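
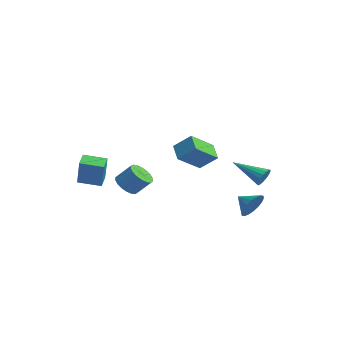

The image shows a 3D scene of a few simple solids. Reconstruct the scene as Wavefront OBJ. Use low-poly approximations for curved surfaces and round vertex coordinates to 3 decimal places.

v -3.279 -1.825 -2.804
v -2.507 -2.189 -2.972
v -1.948 -1.458 -1.984
v -2.721 -1.095 -1.816
v -2.507 -1.878 -3.202
v -1.949 -1.147 -2.214
v -2.661 -1.556 -3.353
v -2.102 -0.825 -2.365
v -2.937 -1.288 -3.396
v -2.378 -0.557 -2.408
v -3.28 -1.126 -3.321
v -2.722 -0.395 -2.333
v -3.624 -1.103 -3.144
v -3.065 -0.372 -2.156
v -3.899 -1.222 -2.9
v -3.34 -0.492 -1.912
v -4.052 -1.462 -2.636
v -3.493 -0.731 -1.648
v -4.051 -1.773 -2.406
v -3.493 -1.042 -1.418
v -3.898 -2.095 -2.255
v -3.339 -1.364 -1.267
v -3.622 -2.363 -2.212
v -3.063 -1.632 -1.224
v -3.278 -2.525 -2.287
v -2.72 -1.794 -1.299
v -2.935 -2.548 -2.464
v -2.376 -1.817 -1.476
v -2.66 -2.428 -2.708
v -2.101 -1.698 -1.72
v 1.938 0.019 1.031
v 2.254 -1.497 2.079
v 2.637 0.77 1.908
v 2.953 -0.746 2.956
v 2.927 -0.194 0.424
v 3.243 -1.71 1.472
v 3.626 0.557 1.301
v 3.942 -0.959 2.349
v 2.275 3.493 -3.38
v 2.82 3.148 -2.682
v 1.365 3.027 -2.9
v 2.704 3.527 -2.533
v 2.504 3.898 -2.552
v 2.258 4.19 -2.734
v 2.016 4.344 -3.045
v 1.825 4.329 -3.422
v 1.723 4.149 -3.79
v 1.731 3.838 -4.078
v 1.846 3.46 -4.227
v 2.047 3.088 -4.208
v 2.292 2.797 -4.025
v 2.535 2.643 -3.715
v 2.725 2.658 -3.338
v 2.827 2.838 -2.969
v 2.347 4.158 -1.245
v 2.689 4.114 -0.671
v 0.773 2.982 -0.395
v 2.512 4.379 -0.635
v 2.296 4.592 -0.738
v 2.092 4.707 -0.957
v 1.946 4.695 -1.243
v 1.892 4.56 -1.529
v 1.942 4.333 -1.75
v 2.085 4.066 -1.855
v 2.288 3.82 -1.821
v 2.504 3.651 -1.655
v 2.684 3.598 -1.395
v 2.787 3.674 -1.1
v 2.789 3.86 -0.839
v -3.947 -4.632 -2.331
v -3.155 -4.814 -0.515
v -4.632 -4.11 -1.98
v -3.84 -4.292 -0.164
v -3.16 -3.448 -2.556
v -2.368 -3.63 -0.74
v -3.845 -2.926 -2.205
v -3.053 -3.108 -0.389
f 2 1 5
f 2 5 3
f 3 5 6
f 3 6 4
f 5 1 7
f 5 7 6
f 6 7 8
f 6 8 4
f 7 1 9
f 7 9 8
f 8 9 10
f 8 10 4
f 9 1 11
f 9 11 10
f 10 11 12
f 10 12 4
f 11 1 13
f 11 13 12
f 12 13 14
f 12 14 4
f 13 1 15
f 13 15 14
f 14 15 16
f 14 16 4
f 15 1 17
f 15 17 16
f 16 17 18
f 16 18 4
f 17 1 19
f 17 19 18
f 18 19 20
f 18 20 4
f 19 1 21
f 19 21 20
f 20 21 22
f 20 22 4
f 21 1 23
f 21 23 22
f 22 23 24
f 22 24 4
f 23 1 25
f 23 25 24
f 24 25 26
f 24 26 4
f 25 1 27
f 25 27 26
f 26 27 28
f 26 28 4
f 27 1 29
f 27 29 28
f 28 29 30
f 28 30 4
f 29 1 2
f 29 2 30
f 30 2 3
f 30 3 4
f 32 34 31
f 35 32 31
f 31 34 33
f 33 35 31
f 32 38 34
f 36 32 35
f 36 38 32
f 34 38 33
f 37 35 33
f 33 38 37
f 37 36 35
f 38 36 37
f 40 39 42
f 40 42 41
f 42 39 43
f 42 43 41
f 43 39 44
f 43 44 41
f 44 39 45
f 44 45 41
f 45 39 46
f 45 46 41
f 46 39 47
f 46 47 41
f 47 39 48
f 47 48 41
f 48 39 49
f 48 49 41
f 49 39 50
f 49 50 41
f 50 39 51
f 50 51 41
f 51 39 52
f 51 52 41
f 52 39 53
f 52 53 41
f 53 39 54
f 53 54 41
f 54 39 40
f 54 40 41
f 56 55 58
f 56 58 57
f 58 55 59
f 58 59 57
f 59 55 60
f 59 60 57
f 60 55 61
f 60 61 57
f 61 55 62
f 61 62 57
f 62 55 63
f 62 63 57
f 63 55 64
f 63 64 57
f 64 55 65
f 64 65 57
f 65 55 66
f 65 66 57
f 66 55 67
f 66 67 57
f 67 55 68
f 67 68 57
f 68 55 69
f 68 69 57
f 69 55 56
f 69 56 57
f 71 73 70
f 74 71 70
f 70 73 72
f 72 74 70
f 71 77 73
f 75 71 74
f 75 77 71
f 73 77 72
f 76 74 72
f 72 77 76
f 76 75 74
f 77 75 76



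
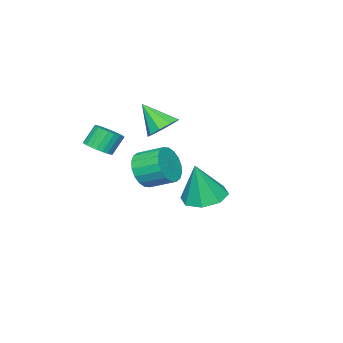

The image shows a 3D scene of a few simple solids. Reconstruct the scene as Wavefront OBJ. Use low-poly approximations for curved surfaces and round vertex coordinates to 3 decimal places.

v 2.69 1.341 -1.694
v 3.595 1.876 -1.894
v 3.21 1.199 0.274
v 2.975 2.373 -1.694
v 2.188 2.265 -1.494
v 1.696 1.616 -1.411
v 1.786 0.806 -1.494
v 2.406 0.31 -1.694
v 3.192 0.418 -1.893
v 3.685 1.067 -1.976
v 3.678 -3.816 0.086
v 4.303 -3.67 0.433
v 3.727 -3.457 1.382
v 3.102 -3.604 1.034
v 4.234 -3.412 0.333
v 3.657 -3.2 1.282
v 4.08 -3.216 0.196
v 3.503 -3.004 1.144
v 3.864 -3.112 0.041
v 3.288 -2.899 0.99
v 3.621 -3.114 -0.106
v 3.044 -2.902 0.842
v 3.386 -3.224 -0.225
v 2.809 -3.011 0.724
v 3.196 -3.423 -0.296
v 2.619 -3.211 0.653
v 3.079 -3.683 -0.309
v 2.502 -3.47 0.64
v 3.053 -3.963 -0.262
v 2.477 -3.75 0.687
v 3.123 -4.22 -0.162
v 2.546 -4.008 0.787
v 3.277 -4.416 -0.024
v 2.7 -4.204 0.924
v 3.492 -4.521 0.13
v 2.916 -4.308 1.079
v 3.736 -4.518 0.278
v 3.159 -4.306 1.226
v 3.971 -4.409 0.396
v 3.394 -4.196 1.345
v 4.161 -4.209 0.467
v 3.584 -3.997 1.416
v 4.278 -3.95 0.48
v 3.701 -3.737 1.429
v -0.475 -3.407 0.074
v 0.098 -3.879 -0.417
v -0.345 -4.573 1.346
v 0.399 -3.474 -0.076
v 0.291 -3.037 0.334
v -0.176 -2.774 0.623
v -0.783 -2.807 0.655
v -1.246 -3.121 0.415
v -1.349 -3.569 0.016
v -1.043 -3.941 -0.357
v -0.471 -4.063 -0.527
v -0.424 -4.561 -2.943
v 0.291 -4.707 -2.175
v -0.081 -3.446 -1.588
v -0.796 -3.299 -2.357
v 0.538 -4.48 -2.506
v 0.166 -3.219 -1.92
v 0.595 -4.269 -2.924
v 0.223 -3.008 -2.338
v 0.45 -4.116 -3.346
v 0.078 -2.854 -2.76
v 0.131 -4.051 -3.688
v -0.241 -2.789 -3.102
v -0.297 -4.086 -3.883
v -0.669 -2.825 -3.296
v -0.751 -4.216 -3.891
v -1.122 -2.955 -3.305
v -1.139 -4.414 -3.712
v -1.511 -3.153 -3.125
v -1.386 -4.641 -3.38
v -1.758 -3.38 -2.794
v -1.443 -4.852 -2.962
v -1.815 -3.591 -2.376
v -1.298 -5.006 -2.54
v -1.67 -3.744 -1.954
v -0.979 -5.071 -2.198
v -1.351 -3.809 -1.612
v -0.551 -5.035 -2.004
v -0.923 -3.774 -1.417
v -0.098 -4.905 -1.995
v -0.469 -3.644 -1.409
f 2 1 4
f 2 4 3
f 4 1 5
f 4 5 3
f 5 1 6
f 5 6 3
f 6 1 7
f 6 7 3
f 7 1 8
f 7 8 3
f 8 1 9
f 8 9 3
f 9 1 10
f 9 10 3
f 10 1 2
f 10 2 3
f 12 11 15
f 12 15 13
f 13 15 16
f 13 16 14
f 15 11 17
f 15 17 16
f 16 17 18
f 16 18 14
f 17 11 19
f 17 19 18
f 18 19 20
f 18 20 14
f 19 11 21
f 19 21 20
f 20 21 22
f 20 22 14
f 21 11 23
f 21 23 22
f 22 23 24
f 22 24 14
f 23 11 25
f 23 25 24
f 24 25 26
f 24 26 14
f 25 11 27
f 25 27 26
f 26 27 28
f 26 28 14
f 27 11 29
f 27 29 28
f 28 29 30
f 28 30 14
f 29 11 31
f 29 31 30
f 30 31 32
f 30 32 14
f 31 11 33
f 31 33 32
f 32 33 34
f 32 34 14
f 33 11 35
f 33 35 34
f 34 35 36
f 34 36 14
f 35 11 37
f 35 37 36
f 36 37 38
f 36 38 14
f 37 11 39
f 37 39 38
f 38 39 40
f 38 40 14
f 39 11 41
f 39 41 40
f 40 41 42
f 40 42 14
f 41 11 43
f 41 43 42
f 42 43 44
f 42 44 14
f 43 11 12
f 43 12 44
f 44 12 13
f 44 13 14
f 46 45 48
f 46 48 47
f 48 45 49
f 48 49 47
f 49 45 50
f 49 50 47
f 50 45 51
f 50 51 47
f 51 45 52
f 51 52 47
f 52 45 53
f 52 53 47
f 53 45 54
f 53 54 47
f 54 45 55
f 54 55 47
f 55 45 46
f 55 46 47
f 57 56 60
f 57 60 58
f 58 60 61
f 58 61 59
f 60 56 62
f 60 62 61
f 61 62 63
f 61 63 59
f 62 56 64
f 62 64 63
f 63 64 65
f 63 65 59
f 64 56 66
f 64 66 65
f 65 66 67
f 65 67 59
f 66 56 68
f 66 68 67
f 67 68 69
f 67 69 59
f 68 56 70
f 68 70 69
f 69 70 71
f 69 71 59
f 70 56 72
f 70 72 71
f 71 72 73
f 71 73 59
f 72 56 74
f 72 74 73
f 73 74 75
f 73 75 59
f 74 56 76
f 74 76 75
f 75 76 77
f 75 77 59
f 76 56 78
f 76 78 77
f 77 78 79
f 77 79 59
f 78 56 80
f 78 80 79
f 79 80 81
f 79 81 59
f 80 56 82
f 80 82 81
f 81 82 83
f 81 83 59
f 82 56 84
f 82 84 83
f 83 84 85
f 83 85 59
f 84 56 57
f 84 57 85
f 85 57 58
f 85 58 59



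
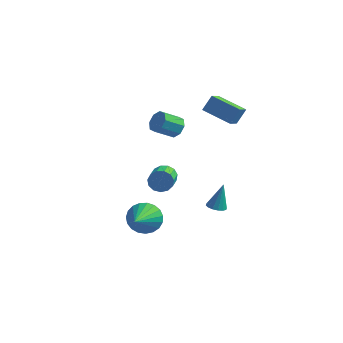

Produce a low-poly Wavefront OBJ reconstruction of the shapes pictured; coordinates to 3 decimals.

v -2.665 3.819 -3.427
v -2.225 3.762 -3.942
v -1.774 2.423 -3.408
v -2.215 2.481 -2.893
v -2.037 3.939 -3.658
v -1.587 2.6 -3.124
v -2.048 4.077 -3.301
v -1.598 2.738 -2.767
v -2.256 4.134 -2.984
v -1.806 2.795 -2.45
v -2.593 4.091 -2.807
v -2.143 2.752 -2.274
v -2.953 3.961 -2.828
v -2.503 2.623 -2.294
v -3.222 3.787 -3.038
v -2.772 2.448 -2.504
v -3.314 3.623 -3.372
v -2.864 2.284 -2.838
v -3.2 3.521 -3.723
v -2.749 2.183 -3.19
v -2.916 3.514 -3.981
v -2.466 2.176 -3.447
v -2.552 3.604 -4.062
v -2.102 2.265 -3.528
v 1.09 2.038 -3.496
v 1.536 2.308 -3.636
v 1.27 2.482 -2.064
v 1.328 2.492 -3.667
v 1.056 2.554 -3.652
v 0.793 2.478 -3.595
v 0.609 2.285 -3.512
v 0.555 2.025 -3.424
v 0.643 1.769 -3.356
v 0.851 1.585 -3.325
v 1.123 1.522 -3.34
v 1.386 1.598 -3.397
v 1.57 1.792 -3.48
v 1.625 2.051 -3.568
v -1.937 0.126 -4.074
v -1.676 -0.28 -4.892
v -1.563 -1.666 -3.066
v -1.333 -0.134 -4.76
v -1.095 0.057 -4.509
v -1.003 0.26 -4.183
v -1.072 0.439 -3.838
v -1.29 0.565 -3.534
v -1.621 0.614 -3.323
v -2.006 0.58 -3.242
v -2.379 0.466 -3.305
v -2.676 0.294 -3.501
v -2.845 0.093 -3.796
v -2.857 -0.102 -4.139
v -2.71 -0.258 -4.471
v -2.429 -0.348 -4.734
v -2.063 -0.355 -4.883
v 1.292 3.904 1.601
v 1.336 3.018 2.104
v -0.304 4.085 2.058
v -0.26 3.198 2.561
v 1.58 4.382 2.419
v 1.624 3.495 2.922
v -0.016 4.562 2.876
v 0.028 3.676 3.379
v -1.838 3.509 0.676
v -1.38 3.026 0.597
v -2.063 2.269 1.266
v -2.522 2.751 1.344
v -1.293 3.314 1.013
v -1.976 2.557 1.681
v -1.525 3.716 1.23
v -2.209 2.959 1.899
v -1.941 3.997 1.123
v -2.624 3.239 1.792
v -2.297 3.991 0.754
v -2.98 3.234 1.423
v -2.384 3.703 0.339
v -3.067 2.946 1.007
v -2.151 3.301 0.121
v -2.835 2.544 0.79
v -1.736 3.021 0.228
v -2.419 2.263 0.897
f 2 1 5
f 2 5 3
f 3 5 6
f 3 6 4
f 5 1 7
f 5 7 6
f 6 7 8
f 6 8 4
f 7 1 9
f 7 9 8
f 8 9 10
f 8 10 4
f 9 1 11
f 9 11 10
f 10 11 12
f 10 12 4
f 11 1 13
f 11 13 12
f 12 13 14
f 12 14 4
f 13 1 15
f 13 15 14
f 14 15 16
f 14 16 4
f 15 1 17
f 15 17 16
f 16 17 18
f 16 18 4
f 17 1 19
f 17 19 18
f 18 19 20
f 18 20 4
f 19 1 21
f 19 21 20
f 20 21 22
f 20 22 4
f 21 1 23
f 21 23 22
f 22 23 24
f 22 24 4
f 23 1 2
f 23 2 24
f 24 2 3
f 24 3 4
f 26 25 28
f 26 28 27
f 28 25 29
f 28 29 27
f 29 25 30
f 29 30 27
f 30 25 31
f 30 31 27
f 31 25 32
f 31 32 27
f 32 25 33
f 32 33 27
f 33 25 34
f 33 34 27
f 34 25 35
f 34 35 27
f 35 25 36
f 35 36 27
f 36 25 37
f 36 37 27
f 37 25 38
f 37 38 27
f 38 25 26
f 38 26 27
f 40 39 42
f 40 42 41
f 42 39 43
f 42 43 41
f 43 39 44
f 43 44 41
f 44 39 45
f 44 45 41
f 45 39 46
f 45 46 41
f 46 39 47
f 46 47 41
f 47 39 48
f 47 48 41
f 48 39 49
f 48 49 41
f 49 39 50
f 49 50 41
f 50 39 51
f 50 51 41
f 51 39 52
f 51 52 41
f 52 39 53
f 52 53 41
f 53 39 54
f 53 54 41
f 54 39 55
f 54 55 41
f 55 39 40
f 55 40 41
f 57 59 56
f 60 57 56
f 56 59 58
f 58 60 56
f 57 63 59
f 61 57 60
f 61 63 57
f 59 63 58
f 62 60 58
f 58 63 62
f 62 61 60
f 63 61 62
f 65 64 68
f 65 68 66
f 66 68 69
f 66 69 67
f 68 64 70
f 68 70 69
f 69 70 71
f 69 71 67
f 70 64 72
f 70 72 71
f 71 72 73
f 71 73 67
f 72 64 74
f 72 74 73
f 73 74 75
f 73 75 67
f 74 64 76
f 74 76 75
f 75 76 77
f 75 77 67
f 76 64 78
f 76 78 77
f 77 78 79
f 77 79 67
f 78 64 80
f 78 80 79
f 79 80 81
f 79 81 67
f 80 64 65
f 80 65 81
f 81 65 66
f 81 66 67



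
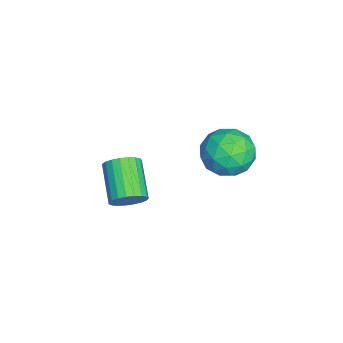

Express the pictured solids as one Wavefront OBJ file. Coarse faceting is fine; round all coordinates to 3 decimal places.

v 2.728 -0.708 -1.104
v 2.977 -1.109 -0.863
v 1.94 -1.374 -0.235
v 1.692 -0.972 -0.476
v 3.017 -0.942 -0.725
v 1.98 -1.206 -0.098
v 3.007 -0.733 -0.654
v 1.971 -0.998 -0.026
v 2.949 -0.521 -0.659
v 1.913 -0.785 -0.032
v 2.853 -0.341 -0.742
v 1.817 -0.605 -0.115
v 2.735 -0.224 -0.887
v 1.699 -0.488 -0.26
v 2.617 -0.191 -1.07
v 1.58 -0.455 -0.443
v 2.517 -0.247 -1.258
v 1.48 -0.512 -0.631
v 2.454 -0.383 -1.42
v 1.417 -0.648 -0.793
v 2.438 -0.575 -1.527
v 1.402 -0.84 -0.9
v 2.473 -0.79 -1.561
v 1.436 -1.055 -0.933
v 2.552 -0.991 -1.515
v 1.515 -1.256 -0.888
v 2.661 -1.143 -1.399
v 1.624 -1.407 -0.772
v 2.782 -1.219 -1.231
v 1.745 -1.484 -0.604
v 2.893 -1.207 -1.041
v 1.857 -1.472 -0.414
v 2.912 1.895 1.95
v 3.345 2.422 1.622
v 3.915 1.338 2.378
v 4.348 1.865 2.05
v 3.912 2.048 2.641
v 3.292 2.392 2.376
v 3.968 1.368 1.624
v 3.348 1.712 1.359
v 3.997 2.096 1.42
v 3.963 2.516 2.049
v 3.297 1.244 1.951
v 3.263 1.664 2.58
v 3.04 2.208 1.749
v 4.22 1.552 2.251
v 3.963 1.66 2.599
v 4.218 1.97 2.406
v 3.009 2.19 2.192
v 3.264 2.5 1.999
v 3.597 2.28 2.598
v 3.996 1.26 2.001
v 4.251 1.57 1.808
v 3.042 1.79 1.594
v 3.297 2.1 1.401
v 3.663 1.48 1.402
v 3.678 2.326 1.437
v 4.268 1.998 1.688
v 4.045 1.706 1.438
v 3.68 1.908 1.282
v 3.658 2.573 1.806
v 4.248 2.245 2.058
v 3.992 2.353 2.405
v 3.627 2.555 2.25
v 4.042 2.381 1.687
v 3.012 1.515 1.942
v 3.602 1.187 2.194
v 3.633 1.205 1.75
v 3.268 1.407 1.595
v 2.992 1.762 2.312
v 3.582 1.434 2.563
v 3.58 1.852 2.718
v 3.215 2.054 2.562
v 3.218 1.379 2.313
f 2 1 5
f 2 5 3
f 3 5 6
f 3 6 4
f 5 1 7
f 5 7 6
f 6 7 8
f 6 8 4
f 7 1 9
f 7 9 8
f 8 9 10
f 8 10 4
f 9 1 11
f 9 11 10
f 10 11 12
f 10 12 4
f 11 1 13
f 11 13 12
f 12 13 14
f 12 14 4
f 13 1 15
f 13 15 14
f 14 15 16
f 14 16 4
f 15 1 17
f 15 17 16
f 16 17 18
f 16 18 4
f 17 1 19
f 17 19 18
f 18 19 20
f 18 20 4
f 19 1 21
f 19 21 20
f 20 21 22
f 20 22 4
f 21 1 23
f 21 23 22
f 22 23 24
f 22 24 4
f 23 1 25
f 23 25 24
f 24 25 26
f 24 26 4
f 25 1 27
f 25 27 26
f 26 27 28
f 26 28 4
f 27 1 29
f 27 29 28
f 28 29 30
f 28 30 4
f 29 1 31
f 29 31 30
f 30 31 32
f 30 32 4
f 31 1 2
f 31 2 32
f 32 2 3
f 32 3 4
f 33 70 49
f 70 44 73
f 49 73 38
f 70 73 49
f 33 49 45
f 49 38 50
f 45 50 34
f 49 50 45
f 33 45 54
f 45 34 55
f 54 55 40
f 45 55 54
f 33 54 66
f 54 40 69
f 66 69 43
f 54 69 66
f 33 66 70
f 66 43 74
f 70 74 44
f 66 74 70
f 34 50 61
f 50 38 64
f 61 64 42
f 50 64 61
f 38 73 51
f 73 44 72
f 51 72 37
f 73 72 51
f 44 74 71
f 74 43 67
f 71 67 35
f 74 67 71
f 43 69 68
f 69 40 56
f 68 56 39
f 69 56 68
f 40 55 60
f 55 34 57
f 60 57 41
f 55 57 60
f 36 62 48
f 62 42 63
f 48 63 37
f 62 63 48
f 36 48 46
f 48 37 47
f 46 47 35
f 48 47 46
f 36 46 53
f 46 35 52
f 53 52 39
f 46 52 53
f 36 53 58
f 53 39 59
f 58 59 41
f 53 59 58
f 36 58 62
f 58 41 65
f 62 65 42
f 58 65 62
f 37 63 51
f 63 42 64
f 51 64 38
f 63 64 51
f 35 47 71
f 47 37 72
f 71 72 44
f 47 72 71
f 39 52 68
f 52 35 67
f 68 67 43
f 52 67 68
f 41 59 60
f 59 39 56
f 60 56 40
f 59 56 60
f 42 65 61
f 65 41 57
f 61 57 34
f 65 57 61



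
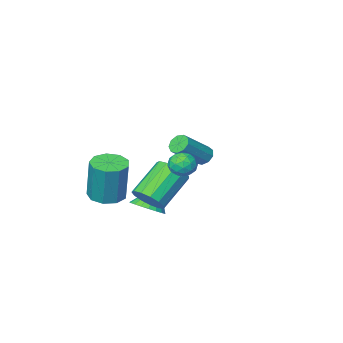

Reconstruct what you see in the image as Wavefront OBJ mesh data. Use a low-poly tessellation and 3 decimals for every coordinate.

v 2.168 1.572 -3.362
v 2.75 1.019 -3.081
v 1.432 1.388 -2.198
v 2.873 1.326 -2.956
v 2.874 1.675 -2.9
v 2.753 2.006 -2.925
v 2.53 2.262 -3.025
v 2.246 2.399 -3.183
v 1.947 2.392 -3.373
v 1.687 2.244 -3.561
v 1.51 1.979 -3.714
v 1.447 1.644 -3.807
v 1.508 1.296 -3.822
v 1.684 0.996 -3.759
v 1.943 0.796 -3.626
v 2.241 0.729 -3.449
v 2.527 0.808 -3.256
v 2.029 4.238 0.485
v 2.419 3.837 0.091
v 1.121 3.763 0.069
v 1.511 3.362 -0.325
v 1.504 3.274 0.353
v 2.065 3.567 0.61
v 1.475 4.033 -0.45
v 2.036 4.326 -0.193
v 2.076 3.71 -0.486
v 2.094 3.241 0.01
v 1.446 4.359 0.15
v 1.464 3.89 0.646
v 2.304 4.079 0.325
v 1.236 3.521 -0.165
v 1.232 3.469 0.234
v 1.461 3.233 0.003
v 2.096 3.92 0.629
v 2.325 3.684 0.398
v 1.787 3.353 0.552
v 1.215 3.916 -0.238
v 1.444 3.68 -0.469
v 2.079 4.367 0.157
v 2.308 4.131 -0.074
v 1.753 4.247 -0.392
v 2.331 3.769 -0.246
v 1.798 3.49 -0.491
v 1.777 3.884 -0.564
v 2.107 4.057 -0.413
v 2.342 3.493 0.046
v 1.808 3.214 -0.199
v 1.804 3.162 0.199
v 2.134 3.334 0.351
v 2.14 3.419 -0.294
v 1.732 4.386 0.359
v 1.198 4.107 0.114
v 1.406 4.266 -0.191
v 1.736 4.438 -0.039
v 1.742 4.11 0.651
v 1.209 3.831 0.406
v 1.433 3.543 0.573
v 1.763 3.716 0.724
v 1.4 4.181 0.454
v -3.036 -1.997 -2.768
v -2.747 -1.693 -3.169
v -1.275 -1.54 -1.994
v -1.564 -1.843 -1.592
v -2.957 -1.448 -2.938
v -1.485 -1.295 -1.763
v -3.204 -1.459 -2.628
v -1.732 -1.306 -1.452
v -3.372 -1.722 -2.383
v -1.9 -1.569 -1.207
v -3.383 -2.113 -2.318
v -1.911 -1.96 -1.142
v -3.232 -2.45 -2.463
v -1.76 -2.297 -1.288
v -2.989 -2.575 -2.751
v -1.517 -2.421 -1.576
v -2.768 -2.429 -3.047
v -1.296 -2.275 -1.872
v -2.673 -2.081 -3.212
v -1.201 -1.927 -2.036
v 3.176 3.296 -1.888
v 3.617 2.69 -1.554
v 2.124 2.299 -0.297
v 1.684 2.904 -0.632
v 3.718 3.072 -1.315
v 2.225 2.681 -0.058
v 3.647 3.525 -1.258
v 2.155 3.134 -0.001
v 3.427 3.905 -1.401
v 1.935 3.514 -0.144
v 3.127 4.092 -1.699
v 1.635 3.701 -0.442
v 2.843 4.026 -2.057
v 1.35 3.634 -0.8
v 2.664 3.728 -2.362
v 1.172 3.336 -1.105
v 2.649 3.293 -2.516
v 1.156 2.901 -1.259
v 2.8 2.858 -2.471
v 1.308 2.467 -1.214
v 3.071 2.563 -2.241
v 1.579 2.172 -0.985
v 3.375 2.5 -1.899
v 1.883 2.109 -0.643
v 3.025 -0.464 -3.138
v 3.902 -0.327 -3.202
v 3.992 0.101 -1.046
v 3.115 -0.036 -0.982
v 3.602 0.195 -3.293
v 3.693 0.623 -1.137
v 3.033 0.409 -3.312
v 3.123 0.837 -1.156
v 2.459 0.214 -3.249
v 2.55 0.642 -1.093
v 2.15 -0.298 -3.134
v 2.241 0.13 -0.978
v 2.251 -0.888 -3.021
v 2.341 -0.46 -0.865
v 2.713 -1.279 -2.963
v 2.804 -0.851 -0.807
v 3.322 -1.289 -2.987
v 3.412 -0.861 -0.831
v 3.791 -0.913 -3.081
v 3.881 -0.485 -0.925
f 2 1 4
f 2 4 3
f 4 1 5
f 4 5 3
f 5 1 6
f 5 6 3
f 6 1 7
f 6 7 3
f 7 1 8
f 7 8 3
f 8 1 9
f 8 9 3
f 9 1 10
f 9 10 3
f 10 1 11
f 10 11 3
f 11 1 12
f 11 12 3
f 12 1 13
f 12 13 3
f 13 1 14
f 13 14 3
f 14 1 15
f 14 15 3
f 15 1 16
f 15 16 3
f 16 1 17
f 16 17 3
f 17 1 2
f 17 2 3
f 18 55 34
f 55 29 58
f 34 58 23
f 55 58 34
f 18 34 30
f 34 23 35
f 30 35 19
f 34 35 30
f 18 30 39
f 30 19 40
f 39 40 25
f 30 40 39
f 18 39 51
f 39 25 54
f 51 54 28
f 39 54 51
f 18 51 55
f 51 28 59
f 55 59 29
f 51 59 55
f 19 35 46
f 35 23 49
f 46 49 27
f 35 49 46
f 23 58 36
f 58 29 57
f 36 57 22
f 58 57 36
f 29 59 56
f 59 28 52
f 56 52 20
f 59 52 56
f 28 54 53
f 54 25 41
f 53 41 24
f 54 41 53
f 25 40 45
f 40 19 42
f 45 42 26
f 40 42 45
f 21 47 33
f 47 27 48
f 33 48 22
f 47 48 33
f 21 33 31
f 33 22 32
f 31 32 20
f 33 32 31
f 21 31 38
f 31 20 37
f 38 37 24
f 31 37 38
f 21 38 43
f 38 24 44
f 43 44 26
f 38 44 43
f 21 43 47
f 43 26 50
f 47 50 27
f 43 50 47
f 22 48 36
f 48 27 49
f 36 49 23
f 48 49 36
f 20 32 56
f 32 22 57
f 56 57 29
f 32 57 56
f 24 37 53
f 37 20 52
f 53 52 28
f 37 52 53
f 26 44 45
f 44 24 41
f 45 41 25
f 44 41 45
f 27 50 46
f 50 26 42
f 46 42 19
f 50 42 46
f 61 60 64
f 61 64 62
f 62 64 65
f 62 65 63
f 64 60 66
f 64 66 65
f 65 66 67
f 65 67 63
f 66 60 68
f 66 68 67
f 67 68 69
f 67 69 63
f 68 60 70
f 68 70 69
f 69 70 71
f 69 71 63
f 70 60 72
f 70 72 71
f 71 72 73
f 71 73 63
f 72 60 74
f 72 74 73
f 73 74 75
f 73 75 63
f 74 60 76
f 74 76 75
f 75 76 77
f 75 77 63
f 76 60 78
f 76 78 77
f 77 78 79
f 77 79 63
f 78 60 61
f 78 61 79
f 79 61 62
f 79 62 63
f 81 80 84
f 81 84 82
f 82 84 85
f 82 85 83
f 84 80 86
f 84 86 85
f 85 86 87
f 85 87 83
f 86 80 88
f 86 88 87
f 87 88 89
f 87 89 83
f 88 80 90
f 88 90 89
f 89 90 91
f 89 91 83
f 90 80 92
f 90 92 91
f 91 92 93
f 91 93 83
f 92 80 94
f 92 94 93
f 93 94 95
f 93 95 83
f 94 80 96
f 94 96 95
f 95 96 97
f 95 97 83
f 96 80 98
f 96 98 97
f 97 98 99
f 97 99 83
f 98 80 100
f 98 100 99
f 99 100 101
f 99 101 83
f 100 80 102
f 100 102 101
f 101 102 103
f 101 103 83
f 102 80 81
f 102 81 103
f 103 81 82
f 103 82 83
f 105 104 108
f 105 108 106
f 106 108 109
f 106 109 107
f 108 104 110
f 108 110 109
f 109 110 111
f 109 111 107
f 110 104 112
f 110 112 111
f 111 112 113
f 111 113 107
f 112 104 114
f 112 114 113
f 113 114 115
f 113 115 107
f 114 104 116
f 114 116 115
f 115 116 117
f 115 117 107
f 116 104 118
f 116 118 117
f 117 118 119
f 117 119 107
f 118 104 120
f 118 120 119
f 119 120 121
f 119 121 107
f 120 104 122
f 120 122 121
f 121 122 123
f 121 123 107
f 122 104 105
f 122 105 123
f 123 105 106
f 123 106 107



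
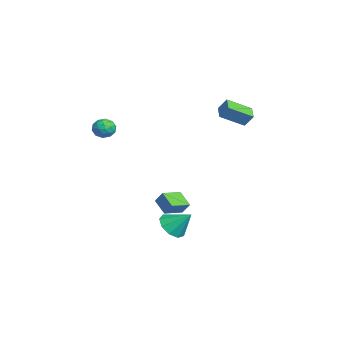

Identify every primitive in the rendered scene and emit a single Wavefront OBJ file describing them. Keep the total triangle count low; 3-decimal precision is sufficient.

v -1.485 3.444 2.924
v -1.321 2.051 3.714
v -1.235 3.882 3.645
v -1.07 2.489 4.435
v -0.59 3.391 2.645
v -0.425 1.998 3.435
v -0.339 3.829 3.366
v -0.175 2.436 4.156
v 2.812 -0.93 -3.088
v 3.665 -1.2 -3.254
v 3.308 0.01 -2.072
v 3.517 -0.722 -3.624
v 3.039 -0.342 -3.744
v 2.455 -0.237 -3.556
v 2.038 -0.456 -3.149
v 1.983 -0.898 -2.713
v 2.317 -1.354 -2.453
v 2.882 -1.613 -2.489
v 3.415 -1.552 -2.806
v -2.972 -3.399 2.11
v -2.522 -3.928 1.94
v -3.838 -3.972 1.6
v -3.388 -4.501 1.43
v -3.568 -4.391 2.113
v -3.032 -4.037 2.428
v -3.328 -3.863 1.112
v -2.792 -3.509 1.427
v -2.742 -4.215 1.323
v -2.89 -4.541 1.941
v -3.47 -3.359 1.599
v -3.618 -3.685 2.217
v -2.671 -3.614 2.07
v -3.689 -4.286 1.47
v -3.795 -4.222 1.872
v -3.531 -4.533 1.772
v -2.971 -3.677 2.357
v -2.706 -3.988 2.256
v -3.321 -4.26 2.358
v -3.654 -3.912 1.284
v -3.389 -4.223 1.183
v -2.829 -3.367 1.768
v -2.565 -3.678 1.668
v -3.039 -3.64 1.182
v -2.536 -4.093 1.607
v -3.045 -4.429 1.307
v -3.009 -4.055 1.12
v -2.694 -3.847 1.305
v -2.623 -4.285 1.97
v -3.132 -4.621 1.671
v -3.238 -4.556 2.072
v -2.923 -4.348 2.258
v -2.752 -4.453 1.608
v -3.228 -3.279 1.869
v -3.737 -3.615 1.57
v -3.437 -3.552 1.282
v -3.122 -3.344 1.468
v -3.315 -3.471 2.233
v -3.824 -3.807 1.933
v -3.666 -4.053 2.235
v -3.351 -3.845 2.42
v -3.608 -3.447 1.932
v -1.545 -0.833 -4.215
v -2.437 -1.248 -3.619
v -2.25 0.24 -4.521
v -3.142 -0.175 -3.925
v -1.258 -0.445 -3.515
v -2.15 -0.86 -2.919
v -1.963 0.628 -3.821
v -2.855 0.213 -3.225
f 2 4 1
f 5 2 1
f 1 4 3
f 3 5 1
f 2 8 4
f 6 2 5
f 6 8 2
f 4 8 3
f 7 5 3
f 3 8 7
f 7 6 5
f 8 6 7
f 10 9 12
f 10 12 11
f 12 9 13
f 12 13 11
f 13 9 14
f 13 14 11
f 14 9 15
f 14 15 11
f 15 9 16
f 15 16 11
f 16 9 17
f 16 17 11
f 17 9 18
f 17 18 11
f 18 9 19
f 18 19 11
f 19 9 10
f 19 10 11
f 20 57 36
f 57 31 60
f 36 60 25
f 57 60 36
f 20 36 32
f 36 25 37
f 32 37 21
f 36 37 32
f 20 32 41
f 32 21 42
f 41 42 27
f 32 42 41
f 20 41 53
f 41 27 56
f 53 56 30
f 41 56 53
f 20 53 57
f 53 30 61
f 57 61 31
f 53 61 57
f 21 37 48
f 37 25 51
f 48 51 29
f 37 51 48
f 25 60 38
f 60 31 59
f 38 59 24
f 60 59 38
f 31 61 58
f 61 30 54
f 58 54 22
f 61 54 58
f 30 56 55
f 56 27 43
f 55 43 26
f 56 43 55
f 27 42 47
f 42 21 44
f 47 44 28
f 42 44 47
f 23 49 35
f 49 29 50
f 35 50 24
f 49 50 35
f 23 35 33
f 35 24 34
f 33 34 22
f 35 34 33
f 23 33 40
f 33 22 39
f 40 39 26
f 33 39 40
f 23 40 45
f 40 26 46
f 45 46 28
f 40 46 45
f 23 45 49
f 45 28 52
f 49 52 29
f 45 52 49
f 24 50 38
f 50 29 51
f 38 51 25
f 50 51 38
f 22 34 58
f 34 24 59
f 58 59 31
f 34 59 58
f 26 39 55
f 39 22 54
f 55 54 30
f 39 54 55
f 28 46 47
f 46 26 43
f 47 43 27
f 46 43 47
f 29 52 48
f 52 28 44
f 48 44 21
f 52 44 48
f 63 65 62
f 66 63 62
f 62 65 64
f 64 66 62
f 63 69 65
f 67 63 66
f 67 69 63
f 65 69 64
f 68 66 64
f 64 69 68
f 68 67 66
f 69 67 68



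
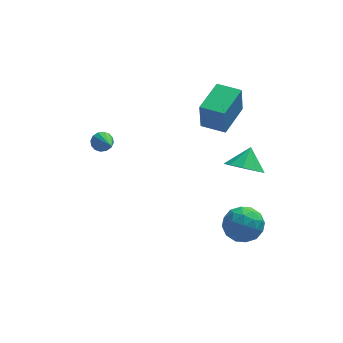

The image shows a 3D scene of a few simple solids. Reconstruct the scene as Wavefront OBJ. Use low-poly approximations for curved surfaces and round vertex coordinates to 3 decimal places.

v 2.114 0.34 -0.607
v 2.029 0.158 0.819
v 1.097 0.94 -0.59
v 1.013 0.758 0.836
v 3.027 1.882 -0.356
v 2.943 1.7 1.07
v 2.011 2.482 -0.339
v 1.926 2.3 1.087
v 1.601 -3.192 -3.786
v 2.142 -2.752 -4.441
v 2.878 -3.648 -3.039
v 3.419 -3.208 -3.694
v 2.889 -2.693 -3.086
v 2.1 -2.411 -3.548
v 2.92 -3.989 -3.932
v 2.131 -3.707 -4.394
v 2.957 -3.245 -4.531
v 2.938 -2.443 -4.009
v 2.082 -3.957 -3.471
v 2.063 -3.155 -2.949
v 1.76 -2.932 -4.179
v 3.26 -3.468 -3.301
v 2.949 -3.165 -2.944
v 3.267 -2.907 -3.329
v 1.735 -2.731 -3.654
v 2.053 -2.472 -4.04
v 2.492 -2.438 -3.243
v 2.967 -3.928 -3.44
v 3.285 -3.669 -3.826
v 1.753 -3.493 -4.151
v 2.071 -3.235 -4.536
v 2.528 -3.962 -4.237
v 2.557 -2.963 -4.617
v 3.307 -3.231 -4.178
v 3.014 -3.69 -4.318
v 2.55 -3.524 -4.589
v 2.545 -2.492 -4.31
v 3.296 -2.76 -3.871
v 2.984 -2.457 -3.514
v 2.521 -2.291 -3.785
v 3.025 -2.781 -4.363
v 1.724 -3.64 -3.609
v 2.475 -3.908 -3.17
v 2.499 -4.109 -3.695
v 2.036 -3.943 -3.966
v 1.713 -3.169 -3.302
v 2.463 -3.437 -2.863
v 2.47 -2.876 -2.891
v 2.006 -2.71 -3.162
v 1.995 -3.619 -3.117
v 2.391 -3.924 0.718
v 2.807 -3.449 0.119
v 2.729 -3.256 1.482
v 2.251 -3.248 0.188
v 1.761 -3.363 0.506
v 1.566 -3.741 0.922
v 1.757 -4.204 1.243
v 2.245 -4.537 1.318
v 2.801 -4.582 1.112
v 3.166 -4.32 0.722
v 3.168 -3.872 0.33
v -3.224 -0.036 -0.509
v -2.846 -0.157 -0.83
v -2.876 -1.544 0.469
v -2.732 -0.01 -0.643
v -2.75 0.131 -0.42
v -2.895 0.226 -0.221
v -3.128 0.252 -0.099
v -3.387 0.2 -0.087
v -3.602 0.085 -0.188
v -3.715 -0.063 -0.375
v -3.697 -0.204 -0.598
v -3.553 -0.299 -0.797
v -3.32 -0.324 -0.919
v -3.061 -0.273 -0.931
f 2 4 1
f 5 2 1
f 1 4 3
f 3 5 1
f 2 8 4
f 6 2 5
f 6 8 2
f 4 8 3
f 7 5 3
f 3 8 7
f 7 6 5
f 8 6 7
f 9 46 25
f 46 20 49
f 25 49 14
f 46 49 25
f 9 25 21
f 25 14 26
f 21 26 10
f 25 26 21
f 9 21 30
f 21 10 31
f 30 31 16
f 21 31 30
f 9 30 42
f 30 16 45
f 42 45 19
f 30 45 42
f 9 42 46
f 42 19 50
f 46 50 20
f 42 50 46
f 10 26 37
f 26 14 40
f 37 40 18
f 26 40 37
f 14 49 27
f 49 20 48
f 27 48 13
f 49 48 27
f 20 50 47
f 50 19 43
f 47 43 11
f 50 43 47
f 19 45 44
f 45 16 32
f 44 32 15
f 45 32 44
f 16 31 36
f 31 10 33
f 36 33 17
f 31 33 36
f 12 38 24
f 38 18 39
f 24 39 13
f 38 39 24
f 12 24 22
f 24 13 23
f 22 23 11
f 24 23 22
f 12 22 29
f 22 11 28
f 29 28 15
f 22 28 29
f 12 29 34
f 29 15 35
f 34 35 17
f 29 35 34
f 12 34 38
f 34 17 41
f 38 41 18
f 34 41 38
f 13 39 27
f 39 18 40
f 27 40 14
f 39 40 27
f 11 23 47
f 23 13 48
f 47 48 20
f 23 48 47
f 15 28 44
f 28 11 43
f 44 43 19
f 28 43 44
f 17 35 36
f 35 15 32
f 36 32 16
f 35 32 36
f 18 41 37
f 41 17 33
f 37 33 10
f 41 33 37
f 52 51 54
f 52 54 53
f 54 51 55
f 54 55 53
f 55 51 56
f 55 56 53
f 56 51 57
f 56 57 53
f 57 51 58
f 57 58 53
f 58 51 59
f 58 59 53
f 59 51 60
f 59 60 53
f 60 51 61
f 60 61 53
f 61 51 52
f 61 52 53
f 63 62 65
f 63 65 64
f 65 62 66
f 65 66 64
f 66 62 67
f 66 67 64
f 67 62 68
f 67 68 64
f 68 62 69
f 68 69 64
f 69 62 70
f 69 70 64
f 70 62 71
f 70 71 64
f 71 62 72
f 71 72 64
f 72 62 73
f 72 73 64
f 73 62 74
f 73 74 64
f 74 62 75
f 74 75 64
f 75 62 63
f 75 63 64



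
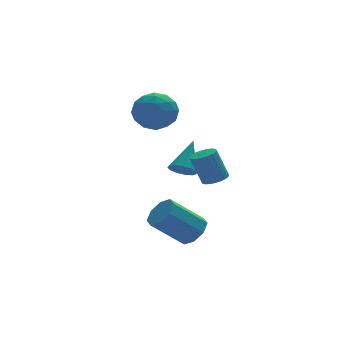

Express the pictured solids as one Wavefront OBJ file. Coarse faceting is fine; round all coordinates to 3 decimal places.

v -0.074 2.075 -2.45
v 0.255 2.472 -2.995
v 0.934 3.165 -1.05
v -0.102 2.676 -2.897
v -0.45 2.689 -2.658
v -0.678 2.508 -2.352
v -0.714 2.189 -2.077
v -0.547 1.833 -1.921
v -0.23 1.555 -1.932
v 0.138 1.441 -2.108
v 0.438 1.529 -2.393
v 0.575 1.79 -2.695
v 0.507 2.142 -2.92
v -0.688 -3.662 -0.427
v -0.213 -4.057 -0.194
v -0.697 -3.732 1.34
v -1.172 -3.338 1.107
v -0.086 -3.814 -0.205
v -0.569 -3.49 1.329
v -0.062 -3.545 -0.254
v -0.545 -3.221 1.279
v -0.147 -3.296 -0.333
v -0.63 -2.972 1.2
v -0.325 -3.111 -0.429
v -0.809 -2.787 1.104
v -0.567 -3.021 -0.524
v -1.05 -2.696 1.009
v -0.829 -3.042 -0.602
v -1.312 -2.717 0.931
v -1.067 -3.17 -0.65
v -1.55 -2.845 0.883
v -1.239 -3.383 -0.659
v -1.722 -3.059 0.874
v -1.317 -3.644 -0.628
v -1.8 -3.32 0.905
v -1.285 -3.909 -0.562
v -1.768 -3.585 0.971
v -1.151 -4.131 -0.473
v -1.634 -3.807 1.06
v -0.936 -4.272 -0.376
v -1.419 -3.947 1.158
v -0.679 -4.307 -0.287
v -1.162 -3.983 1.246
v -0.423 -4.231 -0.223
v -0.906 -3.907 1.311
v -1.694 3.548 1.789
v -0.507 3.27 1.79
v -2.133 1.67 1.37
v -0.946 1.392 1.371
v -1.504 1.686 2.415
v -1.233 2.846 2.674
v -1.407 2.094 0.486
v -1.136 3.254 0.745
v -0.329 2.371 0.985
v -0.389 2.119 2.177
v -2.251 2.821 0.983
v -2.311 2.569 2.175
v -1.062 3.574 1.826
v -1.578 1.366 1.334
v -1.907 1.539 1.947
v -1.208 1.376 1.948
v -1.489 3.325 2.346
v -0.791 3.161 2.346
v -1.377 2.23 2.714
v -1.849 1.779 0.814
v -1.151 1.615 0.814
v -1.432 3.564 1.212
v -0.733 3.401 1.213
v -1.263 2.71 0.446
v -0.259 2.882 1.354
v -0.518 1.778 1.107
v -0.789 2.191 0.587
v -0.629 2.873 0.74
v -0.295 2.734 2.054
v -0.553 1.63 1.808
v -0.881 1.803 2.422
v -0.722 2.485 2.574
v -0.191 2.206 1.581
v -2.087 3.31 1.352
v -2.345 2.206 1.106
v -1.918 2.455 0.586
v -1.759 3.137 0.738
v -2.122 3.162 2.053
v -2.381 2.058 1.806
v -2.011 2.067 2.42
v -1.851 2.749 2.573
v -2.449 2.734 1.579
v -1.436 -2.926 -4.034
v -0.844 -2.622 -3.428
v -2.411 -2.41 -2.001
v -3.004 -2.714 -2.606
v -1.119 -2.115 -3.805
v -2.686 -1.904 -2.378
v -1.58 -2.083 -4.316
v -3.147 -1.872 -2.889
v -1.957 -2.545 -4.661
v -3.524 -2.334 -3.234
v -2.029 -3.23 -4.639
v -3.596 -3.018 -3.212
v -1.754 -3.736 -4.262
v -3.321 -3.525 -2.835
v -1.293 -3.768 -3.751
v -2.86 -3.557 -2.324
v -0.916 -3.306 -3.406
v -2.483 -3.095 -1.979
f 2 1 4
f 2 4 3
f 4 1 5
f 4 5 3
f 5 1 6
f 5 6 3
f 6 1 7
f 6 7 3
f 7 1 8
f 7 8 3
f 8 1 9
f 8 9 3
f 9 1 10
f 9 10 3
f 10 1 11
f 10 11 3
f 11 1 12
f 11 12 3
f 12 1 13
f 12 13 3
f 13 1 2
f 13 2 3
f 15 14 18
f 15 18 16
f 16 18 19
f 16 19 17
f 18 14 20
f 18 20 19
f 19 20 21
f 19 21 17
f 20 14 22
f 20 22 21
f 21 22 23
f 21 23 17
f 22 14 24
f 22 24 23
f 23 24 25
f 23 25 17
f 24 14 26
f 24 26 25
f 25 26 27
f 25 27 17
f 26 14 28
f 26 28 27
f 27 28 29
f 27 29 17
f 28 14 30
f 28 30 29
f 29 30 31
f 29 31 17
f 30 14 32
f 30 32 31
f 31 32 33
f 31 33 17
f 32 14 34
f 32 34 33
f 33 34 35
f 33 35 17
f 34 14 36
f 34 36 35
f 35 36 37
f 35 37 17
f 36 14 38
f 36 38 37
f 37 38 39
f 37 39 17
f 38 14 40
f 38 40 39
f 39 40 41
f 39 41 17
f 40 14 42
f 40 42 41
f 41 42 43
f 41 43 17
f 42 14 44
f 42 44 43
f 43 44 45
f 43 45 17
f 44 14 15
f 44 15 45
f 45 15 16
f 45 16 17
f 46 83 62
f 83 57 86
f 62 86 51
f 83 86 62
f 46 62 58
f 62 51 63
f 58 63 47
f 62 63 58
f 46 58 67
f 58 47 68
f 67 68 53
f 58 68 67
f 46 67 79
f 67 53 82
f 79 82 56
f 67 82 79
f 46 79 83
f 79 56 87
f 83 87 57
f 79 87 83
f 47 63 74
f 63 51 77
f 74 77 55
f 63 77 74
f 51 86 64
f 86 57 85
f 64 85 50
f 86 85 64
f 57 87 84
f 87 56 80
f 84 80 48
f 87 80 84
f 56 82 81
f 82 53 69
f 81 69 52
f 82 69 81
f 53 68 73
f 68 47 70
f 73 70 54
f 68 70 73
f 49 75 61
f 75 55 76
f 61 76 50
f 75 76 61
f 49 61 59
f 61 50 60
f 59 60 48
f 61 60 59
f 49 59 66
f 59 48 65
f 66 65 52
f 59 65 66
f 49 66 71
f 66 52 72
f 71 72 54
f 66 72 71
f 49 71 75
f 71 54 78
f 75 78 55
f 71 78 75
f 50 76 64
f 76 55 77
f 64 77 51
f 76 77 64
f 48 60 84
f 60 50 85
f 84 85 57
f 60 85 84
f 52 65 81
f 65 48 80
f 81 80 56
f 65 80 81
f 54 72 73
f 72 52 69
f 73 69 53
f 72 69 73
f 55 78 74
f 78 54 70
f 74 70 47
f 78 70 74
f 89 88 92
f 89 92 90
f 90 92 93
f 90 93 91
f 92 88 94
f 92 94 93
f 93 94 95
f 93 95 91
f 94 88 96
f 94 96 95
f 95 96 97
f 95 97 91
f 96 88 98
f 96 98 97
f 97 98 99
f 97 99 91
f 98 88 100
f 98 100 99
f 99 100 101
f 99 101 91
f 100 88 102
f 100 102 101
f 101 102 103
f 101 103 91
f 102 88 104
f 102 104 103
f 103 104 105
f 103 105 91
f 104 88 89
f 104 89 105
f 105 89 90
f 105 90 91



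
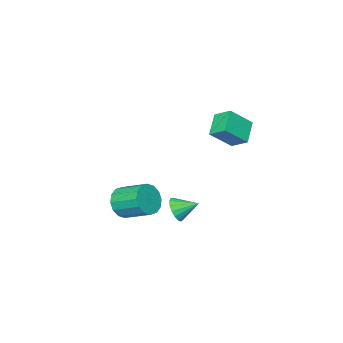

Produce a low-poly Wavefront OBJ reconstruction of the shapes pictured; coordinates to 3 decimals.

v 2.797 -2.017 -3.473
v 3.157 -1.516 -4.359
v 2.762 0.158 -3.574
v 2.403 -0.343 -2.687
v 2.612 -1.601 -4.452
v 2.218 0.073 -3.667
v 2.117 -1.797 -4.282
v 1.723 -0.124 -3.497
v 1.804 -2.052 -3.896
v 1.41 -0.379 -3.11
v 1.757 -2.298 -3.396
v 1.363 -0.625 -2.61
v 1.989 -2.468 -2.916
v 1.595 -0.795 -2.131
v 2.438 -2.518 -2.586
v 2.043 -0.844 -1.801
v 2.982 -2.433 -2.493
v 2.588 -0.759 -1.708
v 3.477 -2.236 -2.663
v 3.083 -0.563 -1.878
v 3.79 -1.981 -3.05
v 3.396 -0.308 -2.264
v 3.837 -1.735 -3.55
v 3.443 -0.062 -2.764
v 3.605 -1.565 -4.029
v 3.211 0.108 -3.244
v -1.128 2.886 2.924
v -1.269 3.915 3.525
v -0.033 3.547 2.048
v -0.174 4.576 2.649
v 0.094 2.384 4.071
v -0.047 3.413 4.672
v 1.189 3.045 3.195
v 1.048 4.074 3.796
v 3.915 3.301 -1.412
v 4.504 3.397 -0.835
v 3.205 4.259 -0.848
v 4.612 3.647 -1.124
v 4.561 3.818 -1.479
v 4.361 3.871 -1.819
v 4.06 3.793 -2.065
v 3.725 3.602 -2.162
v 3.434 3.342 -2.088
v 3.253 3.073 -1.858
v 3.224 2.856 -1.527
v 3.353 2.741 -1.169
v 3.611 2.754 -0.867
v 3.939 2.892 -0.69
v 4.261 3.125 -0.679
f 2 1 5
f 2 5 3
f 3 5 6
f 3 6 4
f 5 1 7
f 5 7 6
f 6 7 8
f 6 8 4
f 7 1 9
f 7 9 8
f 8 9 10
f 8 10 4
f 9 1 11
f 9 11 10
f 10 11 12
f 10 12 4
f 11 1 13
f 11 13 12
f 12 13 14
f 12 14 4
f 13 1 15
f 13 15 14
f 14 15 16
f 14 16 4
f 15 1 17
f 15 17 16
f 16 17 18
f 16 18 4
f 17 1 19
f 17 19 18
f 18 19 20
f 18 20 4
f 19 1 21
f 19 21 20
f 20 21 22
f 20 22 4
f 21 1 23
f 21 23 22
f 22 23 24
f 22 24 4
f 23 1 25
f 23 25 24
f 24 25 26
f 24 26 4
f 25 1 2
f 25 2 26
f 26 2 3
f 26 3 4
f 28 30 27
f 31 28 27
f 27 30 29
f 29 31 27
f 28 34 30
f 32 28 31
f 32 34 28
f 30 34 29
f 33 31 29
f 29 34 33
f 33 32 31
f 34 32 33
f 36 35 38
f 36 38 37
f 38 35 39
f 38 39 37
f 39 35 40
f 39 40 37
f 40 35 41
f 40 41 37
f 41 35 42
f 41 42 37
f 42 35 43
f 42 43 37
f 43 35 44
f 43 44 37
f 44 35 45
f 44 45 37
f 45 35 46
f 45 46 37
f 46 35 47
f 46 47 37
f 47 35 48
f 47 48 37
f 48 35 49
f 48 49 37
f 49 35 36
f 49 36 37



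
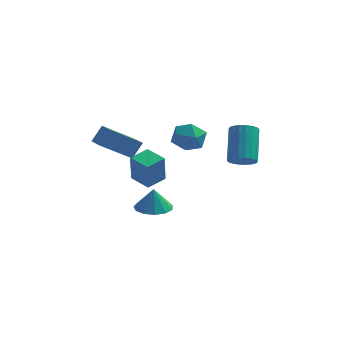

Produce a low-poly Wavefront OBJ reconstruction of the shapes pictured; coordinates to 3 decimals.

v 0.101 0.223 2.798
v 0.986 0.739 2.689
v 0.694 -0.999 1.831
v 1.579 -0.483 1.722
v 1.33 -0.892 2.634
v 0.964 -0.137 3.232
v 0.716 -0.123 1.288
v 0.35 0.632 1.886
v 1.366 0.525 1.756
v 1.746 0.05 2.588
v -0.066 -0.31 1.932
v 0.314 -0.785 2.764
v 3.806 -1.38 1.415
v 4.493 -1.086 1.19
v 4.341 0.453 2.741
v 3.654 0.16 2.965
v 4.266 -0.911 0.994
v 4.114 0.629 2.545
v 3.948 -0.829 0.882
v 3.797 0.711 2.432
v 3.602 -0.856 0.874
v 3.451 0.684 2.425
v 3.296 -0.986 0.974
v 3.145 0.553 2.525
v 3.092 -1.195 1.162
v 2.94 0.345 2.712
v 3.028 -1.44 1.399
v 2.877 0.099 2.949
v 3.119 -1.673 1.639
v 2.967 -0.134 3.19
v 3.346 -1.849 1.835
v 3.194 -0.309 3.386
v 3.663 -1.931 1.948
v 3.512 -0.391 3.498
v 4.009 -1.904 1.955
v 3.858 -0.364 3.506
v 4.315 -1.773 1.855
v 4.164 -0.234 3.406
v 4.52 -1.565 1.668
v 4.368 -0.025 3.218
v 4.583 -1.319 1.431
v 4.432 0.22 2.981
v -0.964 -0.458 -2.96
v -0.011 -0.041 -2.976
v -0.956 -0.422 -1.62
v -0.388 0.407 -2.987
v -0.948 0.581 -2.988
v -1.513 0.425 -2.981
v -1.903 -0.012 -2.967
v -1.995 -0.591 -2.951
v -1.76 -1.127 -2.937
v -1.272 -1.451 -2.931
v -0.686 -1.46 -2.934
v -0.188 -1.151 -2.945
v 0.063 -0.622 -2.961
v -1.909 -1.206 1.009
v -3.476 -1.962 2.22
v -2.492 -0.334 0.799
v -4.059 -1.089 2.011
v -1.461 -0.691 1.909
v -3.028 -1.446 3.121
v -2.044 0.182 1.7
v -3.611 -0.574 2.911
v -1.077 -1.293 -1.028
v -1.045 -1.708 0.692
v -2.108 -0.543 -0.828
v -2.076 -0.958 0.892
v -0.344 -0.342 -0.812
v -0.312 -0.757 0.908
v -1.375 0.408 -0.612
v -1.343 -0.007 1.108
f 1 12 6
f 1 6 2
f 1 2 8
f 1 8 11
f 1 11 12
f 2 6 10
f 6 12 5
f 12 11 3
f 11 8 7
f 8 2 9
f 4 10 5
f 4 5 3
f 4 3 7
f 4 7 9
f 4 9 10
f 5 10 6
f 3 5 12
f 7 3 11
f 9 7 8
f 10 9 2
f 14 13 17
f 14 17 15
f 15 17 18
f 15 18 16
f 17 13 19
f 17 19 18
f 18 19 20
f 18 20 16
f 19 13 21
f 19 21 20
f 20 21 22
f 20 22 16
f 21 13 23
f 21 23 22
f 22 23 24
f 22 24 16
f 23 13 25
f 23 25 24
f 24 25 26
f 24 26 16
f 25 13 27
f 25 27 26
f 26 27 28
f 26 28 16
f 27 13 29
f 27 29 28
f 28 29 30
f 28 30 16
f 29 13 31
f 29 31 30
f 30 31 32
f 30 32 16
f 31 13 33
f 31 33 32
f 32 33 34
f 32 34 16
f 33 13 35
f 33 35 34
f 34 35 36
f 34 36 16
f 35 13 37
f 35 37 36
f 36 37 38
f 36 38 16
f 37 13 39
f 37 39 38
f 38 39 40
f 38 40 16
f 39 13 41
f 39 41 40
f 40 41 42
f 40 42 16
f 41 13 14
f 41 14 42
f 42 14 15
f 42 15 16
f 44 43 46
f 44 46 45
f 46 43 47
f 46 47 45
f 47 43 48
f 47 48 45
f 48 43 49
f 48 49 45
f 49 43 50
f 49 50 45
f 50 43 51
f 50 51 45
f 51 43 52
f 51 52 45
f 52 43 53
f 52 53 45
f 53 43 54
f 53 54 45
f 54 43 55
f 54 55 45
f 55 43 44
f 55 44 45
f 57 59 56
f 60 57 56
f 56 59 58
f 58 60 56
f 57 63 59
f 61 57 60
f 61 63 57
f 59 63 58
f 62 60 58
f 58 63 62
f 62 61 60
f 63 61 62
f 65 67 64
f 68 65 64
f 64 67 66
f 66 68 64
f 65 71 67
f 69 65 68
f 69 71 65
f 67 71 66
f 70 68 66
f 66 71 70
f 70 69 68
f 71 69 70



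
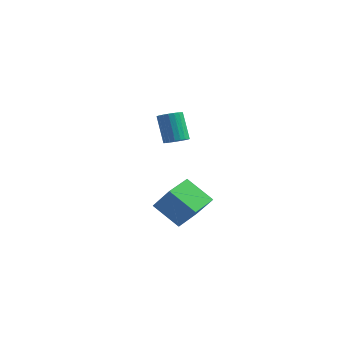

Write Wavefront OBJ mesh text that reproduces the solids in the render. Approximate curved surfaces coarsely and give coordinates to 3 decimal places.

v -1.831 -0.344 3.143
v -1.333 -0.676 3.486
v -2.091 -0.209 5.039
v -2.589 0.124 4.697
v -1.223 -0.413 3.461
v -1.98 0.054 5.014
v -1.217 -0.137 3.381
v -1.975 0.33 4.934
v -1.318 0.102 3.26
v -2.075 0.57 4.813
v -1.507 0.265 3.118
v -2.265 0.732 4.671
v -1.753 0.322 2.981
v -2.51 0.79 4.534
v -2.012 0.265 2.872
v -2.769 0.732 4.426
v -2.24 0.102 2.81
v -2.997 0.569 4.363
v -2.397 -0.138 2.806
v -3.154 0.329 4.359
v -2.456 -0.414 2.86
v -3.214 0.054 4.413
v -2.408 -0.677 2.963
v -3.165 -0.21 4.516
v -2.259 -0.883 3.097
v -3.017 -0.416 4.65
v -2.037 -0.995 3.239
v -2.794 -0.528 4.792
v -1.779 -0.995 3.365
v -2.537 -0.528 4.918
v -1.53 -0.882 3.452
v -2.288 -0.415 5.005
v -3.892 0.421 -2.535
v -2.726 0.276 -1.041
v -3.941 2.138 -2.329
v -2.775 1.993 -0.836
v -2.345 0.607 -3.724
v -1.179 0.462 -2.231
v -2.394 2.324 -3.519
v -1.228 2.179 -2.025
f 2 1 5
f 2 5 3
f 3 5 6
f 3 6 4
f 5 1 7
f 5 7 6
f 6 7 8
f 6 8 4
f 7 1 9
f 7 9 8
f 8 9 10
f 8 10 4
f 9 1 11
f 9 11 10
f 10 11 12
f 10 12 4
f 11 1 13
f 11 13 12
f 12 13 14
f 12 14 4
f 13 1 15
f 13 15 14
f 14 15 16
f 14 16 4
f 15 1 17
f 15 17 16
f 16 17 18
f 16 18 4
f 17 1 19
f 17 19 18
f 18 19 20
f 18 20 4
f 19 1 21
f 19 21 20
f 20 21 22
f 20 22 4
f 21 1 23
f 21 23 22
f 22 23 24
f 22 24 4
f 23 1 25
f 23 25 24
f 24 25 26
f 24 26 4
f 25 1 27
f 25 27 26
f 26 27 28
f 26 28 4
f 27 1 29
f 27 29 28
f 28 29 30
f 28 30 4
f 29 1 31
f 29 31 30
f 30 31 32
f 30 32 4
f 31 1 2
f 31 2 32
f 32 2 3
f 32 3 4
f 34 36 33
f 37 34 33
f 33 36 35
f 35 37 33
f 34 40 36
f 38 34 37
f 38 40 34
f 36 40 35
f 39 37 35
f 35 40 39
f 39 38 37
f 40 38 39



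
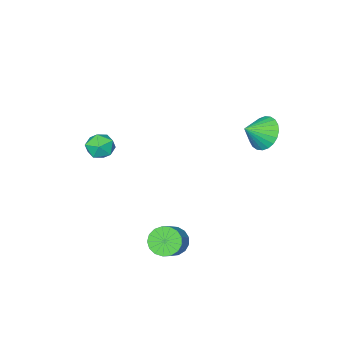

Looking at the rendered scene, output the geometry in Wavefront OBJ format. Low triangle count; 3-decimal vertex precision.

v 2.129 -2.848 1.047
v 2.774 -3.298 0.902
v 1.546 -3.862 1.598
v 2.191 -4.312 1.453
v 2.227 -3.724 1.993
v 2.587 -3.098 1.653
v 1.733 -4.062 0.847
v 2.093 -3.436 0.507
v 2.529 -4.048 0.778
v 2.834 -3.839 1.486
v 1.486 -3.321 1.014
v 1.791 -3.112 1.722
v -2.959 1.798 2.812
v -2.428 1.96 2.029
v -1.961 1.602 3.448
v -2.452 2.305 2.173
v -2.554 2.572 2.414
v -2.717 2.722 2.717
v -2.917 2.731 3.033
v -3.124 2.598 3.316
v -3.305 2.343 3.522
v -3.434 2.005 3.62
v -3.49 1.636 3.595
v -3.466 1.291 3.451
v -3.364 1.023 3.209
v -3.201 0.874 2.907
v -3.001 0.865 2.59
v -2.794 0.998 2.308
v -2.613 1.252 2.101
v -2.484 1.59 2.004
v 2.535 2.077 -1.712
v 3.019 1.472 -1.866
v 3.788 1.917 -1.202
v 3.305 2.523 -1.048
v 3.103 1.725 -2.134
v 3.873 2.171 -1.47
v 3.057 2.059 -2.305
v 3.827 2.505 -1.641
v 2.892 2.397 -2.34
v 3.661 2.843 -1.676
v 2.645 2.662 -2.232
v 3.414 3.108 -1.568
v 2.372 2.793 -2.004
v 3.142 3.239 -1.34
v 2.138 2.76 -1.71
v 2.907 3.206 -1.046
v 1.994 2.57 -1.416
v 2.764 3.016 -0.752
v 1.974 2.268 -1.19
v 2.744 2.714 -0.526
v 2.083 1.922 -1.083
v 2.853 2.368 -0.419
v 2.295 1.611 -1.121
v 3.065 2.057 -0.457
v 2.563 1.407 -1.294
v 3.332 1.853 -0.63
v 2.824 1.357 -1.563
v 3.593 1.803 -0.899
f 1 12 6
f 1 6 2
f 1 2 8
f 1 8 11
f 1 11 12
f 2 6 10
f 6 12 5
f 12 11 3
f 11 8 7
f 8 2 9
f 4 10 5
f 4 5 3
f 4 3 7
f 4 7 9
f 4 9 10
f 5 10 6
f 3 5 12
f 7 3 11
f 9 7 8
f 10 9 2
f 14 13 16
f 14 16 15
f 16 13 17
f 16 17 15
f 17 13 18
f 17 18 15
f 18 13 19
f 18 19 15
f 19 13 20
f 19 20 15
f 20 13 21
f 20 21 15
f 21 13 22
f 21 22 15
f 22 13 23
f 22 23 15
f 23 13 24
f 23 24 15
f 24 13 25
f 24 25 15
f 25 13 26
f 25 26 15
f 26 13 27
f 26 27 15
f 27 13 28
f 27 28 15
f 28 13 29
f 28 29 15
f 29 13 30
f 29 30 15
f 30 13 14
f 30 14 15
f 32 31 35
f 32 35 33
f 33 35 36
f 33 36 34
f 35 31 37
f 35 37 36
f 36 37 38
f 36 38 34
f 37 31 39
f 37 39 38
f 38 39 40
f 38 40 34
f 39 31 41
f 39 41 40
f 40 41 42
f 40 42 34
f 41 31 43
f 41 43 42
f 42 43 44
f 42 44 34
f 43 31 45
f 43 45 44
f 44 45 46
f 44 46 34
f 45 31 47
f 45 47 46
f 46 47 48
f 46 48 34
f 47 31 49
f 47 49 48
f 48 49 50
f 48 50 34
f 49 31 51
f 49 51 50
f 50 51 52
f 50 52 34
f 51 31 53
f 51 53 52
f 52 53 54
f 52 54 34
f 53 31 55
f 53 55 54
f 54 55 56
f 54 56 34
f 55 31 57
f 55 57 56
f 56 57 58
f 56 58 34
f 57 31 32
f 57 32 58
f 58 32 33
f 58 33 34



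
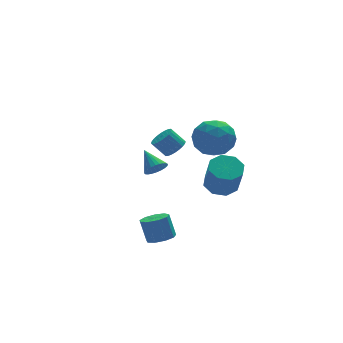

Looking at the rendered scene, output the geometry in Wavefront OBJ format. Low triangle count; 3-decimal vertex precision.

v -1.39 -4.178 -4.016
v -0.726 -3.834 -4.07
v -0.886 -3.338 -2.878
v -1.55 -3.682 -2.824
v -1.097 -3.527 -4.247
v -1.257 -3.032 -3.056
v -1.605 -3.525 -4.316
v -1.765 -3.03 -3.125
v -2.013 -3.828 -4.244
v -2.173 -3.333 -3.053
v -2.129 -4.295 -4.066
v -2.289 -3.8 -2.875
v -1.899 -4.707 -3.864
v -2.059 -4.212 -2.673
v -1.431 -4.871 -3.733
v -1.591 -4.376 -2.542
v -0.944 -4.711 -3.734
v -1.104 -4.215 -2.543
v -0.665 -4.301 -3.867
v -0.825 -3.806 -2.676
v 1.732 1.736 -1.693
v 2.12 1.38 -1.232
v 1.516 1.769 -0.425
v 1.128 2.124 -0.887
v 2.256 1.617 -1.244
v 1.652 2.005 -0.437
v 2.311 1.872 -1.325
v 1.708 2.26 -0.518
v 2.279 2.106 -1.462
v 1.675 2.494 -0.655
v 2.164 2.284 -1.634
v 1.56 2.672 -0.827
v 1.982 2.378 -1.815
v 1.378 2.766 -1.008
v 1.763 2.375 -1.978
v 1.159 2.763 -1.171
v 1.539 2.274 -2.097
v 0.935 2.662 -1.29
v 1.344 2.091 -2.155
v 0.74 2.48 -1.348
v 1.208 1.855 -2.143
v 0.604 2.243 -1.336
v 1.152 1.6 -2.062
v 0.549 1.988 -1.255
v 1.185 1.366 -1.925
v 0.581 1.754 -1.118
v 1.3 1.188 -1.753
v 0.696 1.576 -0.946
v 1.482 1.094 -1.572
v 0.878 1.482 -0.765
v 1.701 1.097 -1.409
v 1.097 1.485 -0.602
v 1.925 1.198 -1.29
v 1.321 1.586 -0.483
v 1.713 -0.484 0.406
v 2.621 0.229 0.728
v 2.979 -1.809 -0.228
v 3.887 -1.096 0.094
v 3.202 -1.61 0.933
v 2.419 -0.79 1.325
v 3.181 -0.79 -0.825
v 2.398 0.03 -0.433
v 3.528 0.041 -0.033
v 3.541 -0.466 1.054
v 2.059 -1.114 -0.554
v 2.072 -1.621 0.533
v 2.056 -0.011 0.622
v 3.544 -1.569 -0.122
v 3.141 -1.871 0.371
v 3.675 -1.452 0.56
v 1.937 -0.61 0.973
v 2.471 -0.191 1.162
v 2.812 -1.272 1.283
v 3.129 -1.389 -0.662
v 3.663 -0.97 -0.473
v 1.925 -0.128 -0.06
v 2.459 0.291 0.129
v 2.788 -0.308 -0.783
v 3.123 0.297 0.365
v 3.867 -0.482 -0.008
v 3.452 -0.302 -0.548
v 2.992 0.18 -0.318
v 3.13 -0.001 1.003
v 3.874 -0.78 0.631
v 3.472 -1.081 1.124
v 3.012 -0.6 1.354
v 3.663 -0.112 0.556
v 1.726 -0.8 -0.131
v 2.47 -1.579 -0.503
v 2.588 -0.98 -0.854
v 2.128 -0.499 -0.624
v 1.733 -1.098 0.508
v 2.477 -1.877 0.135
v 2.608 -1.76 0.818
v 2.148 -1.278 1.048
v 1.937 -1.468 -0.056
v 2.469 -2.508 -1.999
v 3.385 -2.597 -1.998
v 3.307 -3.381 -0.38
v 2.391 -3.292 -0.381
v 3.173 -1.989 -1.714
v 3.095 -2.773 -0.095
v 2.549 -1.685 -1.597
v 2.471 -2.469 0.022
v 1.878 -1.863 -1.715
v 1.8 -2.647 -0.097
v 1.553 -2.419 -2
v 1.475 -3.203 -0.382
v 1.765 -3.027 -2.285
v 1.687 -3.811 -0.666
v 2.389 -3.331 -2.402
v 2.311 -4.115 -0.783
v 3.06 -3.153 -2.283
v 2.982 -3.937 -0.665
v 0.903 2.321 -3.38
v 1.572 2.444 -3.389
v 0.697 3.499 -2.58
v 1.492 2.576 -3.605
v 1.323 2.67 -3.786
v 1.089 2.71 -3.906
v 0.828 2.691 -3.945
v 0.577 2.616 -3.899
v 0.377 2.496 -3.774
v 0.256 2.349 -3.588
v 0.234 2.198 -3.372
v 0.314 2.065 -3.156
v 0.484 1.971 -2.975
v 0.717 1.931 -2.855
v 0.979 1.95 -2.815
v 1.229 2.025 -2.862
v 1.43 2.146 -2.987
v 1.55 2.292 -3.172
f 2 1 5
f 2 5 3
f 3 5 6
f 3 6 4
f 5 1 7
f 5 7 6
f 6 7 8
f 6 8 4
f 7 1 9
f 7 9 8
f 8 9 10
f 8 10 4
f 9 1 11
f 9 11 10
f 10 11 12
f 10 12 4
f 11 1 13
f 11 13 12
f 12 13 14
f 12 14 4
f 13 1 15
f 13 15 14
f 14 15 16
f 14 16 4
f 15 1 17
f 15 17 16
f 16 17 18
f 16 18 4
f 17 1 19
f 17 19 18
f 18 19 20
f 18 20 4
f 19 1 2
f 19 2 20
f 20 2 3
f 20 3 4
f 22 21 25
f 22 25 23
f 23 25 26
f 23 26 24
f 25 21 27
f 25 27 26
f 26 27 28
f 26 28 24
f 27 21 29
f 27 29 28
f 28 29 30
f 28 30 24
f 29 21 31
f 29 31 30
f 30 31 32
f 30 32 24
f 31 21 33
f 31 33 32
f 32 33 34
f 32 34 24
f 33 21 35
f 33 35 34
f 34 35 36
f 34 36 24
f 35 21 37
f 35 37 36
f 36 37 38
f 36 38 24
f 37 21 39
f 37 39 38
f 38 39 40
f 38 40 24
f 39 21 41
f 39 41 40
f 40 41 42
f 40 42 24
f 41 21 43
f 41 43 42
f 42 43 44
f 42 44 24
f 43 21 45
f 43 45 44
f 44 45 46
f 44 46 24
f 45 21 47
f 45 47 46
f 46 47 48
f 46 48 24
f 47 21 49
f 47 49 48
f 48 49 50
f 48 50 24
f 49 21 51
f 49 51 50
f 50 51 52
f 50 52 24
f 51 21 53
f 51 53 52
f 52 53 54
f 52 54 24
f 53 21 22
f 53 22 54
f 54 22 23
f 54 23 24
f 55 92 71
f 92 66 95
f 71 95 60
f 92 95 71
f 55 71 67
f 71 60 72
f 67 72 56
f 71 72 67
f 55 67 76
f 67 56 77
f 76 77 62
f 67 77 76
f 55 76 88
f 76 62 91
f 88 91 65
f 76 91 88
f 55 88 92
f 88 65 96
f 92 96 66
f 88 96 92
f 56 72 83
f 72 60 86
f 83 86 64
f 72 86 83
f 60 95 73
f 95 66 94
f 73 94 59
f 95 94 73
f 66 96 93
f 96 65 89
f 93 89 57
f 96 89 93
f 65 91 90
f 91 62 78
f 90 78 61
f 91 78 90
f 62 77 82
f 77 56 79
f 82 79 63
f 77 79 82
f 58 84 70
f 84 64 85
f 70 85 59
f 84 85 70
f 58 70 68
f 70 59 69
f 68 69 57
f 70 69 68
f 58 68 75
f 68 57 74
f 75 74 61
f 68 74 75
f 58 75 80
f 75 61 81
f 80 81 63
f 75 81 80
f 58 80 84
f 80 63 87
f 84 87 64
f 80 87 84
f 59 85 73
f 85 64 86
f 73 86 60
f 85 86 73
f 57 69 93
f 69 59 94
f 93 94 66
f 69 94 93
f 61 74 90
f 74 57 89
f 90 89 65
f 74 89 90
f 63 81 82
f 81 61 78
f 82 78 62
f 81 78 82
f 64 87 83
f 87 63 79
f 83 79 56
f 87 79 83
f 98 97 101
f 98 101 99
f 99 101 102
f 99 102 100
f 101 97 103
f 101 103 102
f 102 103 104
f 102 104 100
f 103 97 105
f 103 105 104
f 104 105 106
f 104 106 100
f 105 97 107
f 105 107 106
f 106 107 108
f 106 108 100
f 107 97 109
f 107 109 108
f 108 109 110
f 108 110 100
f 109 97 111
f 109 111 110
f 110 111 112
f 110 112 100
f 111 97 113
f 111 113 112
f 112 113 114
f 112 114 100
f 113 97 98
f 113 98 114
f 114 98 99
f 114 99 100
f 116 115 118
f 116 118 117
f 118 115 119
f 118 119 117
f 119 115 120
f 119 120 117
f 120 115 121
f 120 121 117
f 121 115 122
f 121 122 117
f 122 115 123
f 122 123 117
f 123 115 124
f 123 124 117
f 124 115 125
f 124 125 117
f 125 115 126
f 125 126 117
f 126 115 127
f 126 127 117
f 127 115 128
f 127 128 117
f 128 115 129
f 128 129 117
f 129 115 130
f 129 130 117
f 130 115 131
f 130 131 117
f 131 115 132
f 131 132 117
f 132 115 116
f 132 116 117



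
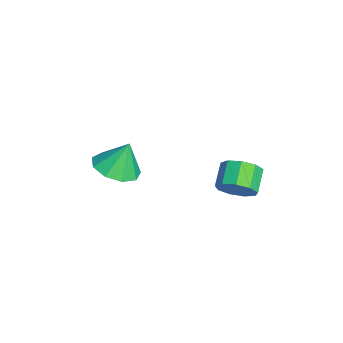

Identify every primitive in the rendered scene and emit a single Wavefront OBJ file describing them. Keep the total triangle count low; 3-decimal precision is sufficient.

v 0.881 -1.418 -1.783
v 1.957 -1.189 -1.813
v 0.799 -0.842 -0.357
v 1.562 -0.604 -2.072
v 0.849 -0.399 -2.196
v 0.151 -0.67 -2.127
v -0.206 -1.292 -1.897
v -0.053 -1.972 -1.614
v 0.536 -2.393 -1.41
v 1.287 -2.357 -1.381
v 1.848 -1.882 -1.54
v 4.35 3.255 -0.431
v 4.833 3.745 0.101
v 3.873 4.035 0.704
v 3.39 3.545 0.171
v 4.642 4.071 -0.359
v 3.682 4.361 0.244
v 4.315 4.015 -0.853
v 3.355 4.305 -0.25
v 4.004 3.604 -1.15
v 3.044 3.894 -0.547
v 3.855 3.029 -1.11
v 2.895 3.319 -0.508
v 3.938 2.56 -0.754
v 2.978 2.85 -0.151
v 4.213 2.416 -0.246
v 3.253 2.706 0.357
v 4.552 2.665 0.175
v 3.592 2.955 0.778
v 4.797 3.19 0.312
v 3.837 3.48 0.915
f 2 1 4
f 2 4 3
f 4 1 5
f 4 5 3
f 5 1 6
f 5 6 3
f 6 1 7
f 6 7 3
f 7 1 8
f 7 8 3
f 8 1 9
f 8 9 3
f 9 1 10
f 9 10 3
f 10 1 11
f 10 11 3
f 11 1 2
f 11 2 3
f 13 12 16
f 13 16 14
f 14 16 17
f 14 17 15
f 16 12 18
f 16 18 17
f 17 18 19
f 17 19 15
f 18 12 20
f 18 20 19
f 19 20 21
f 19 21 15
f 20 12 22
f 20 22 21
f 21 22 23
f 21 23 15
f 22 12 24
f 22 24 23
f 23 24 25
f 23 25 15
f 24 12 26
f 24 26 25
f 25 26 27
f 25 27 15
f 26 12 28
f 26 28 27
f 27 28 29
f 27 29 15
f 28 12 30
f 28 30 29
f 29 30 31
f 29 31 15
f 30 12 13
f 30 13 31
f 31 13 14
f 31 14 15



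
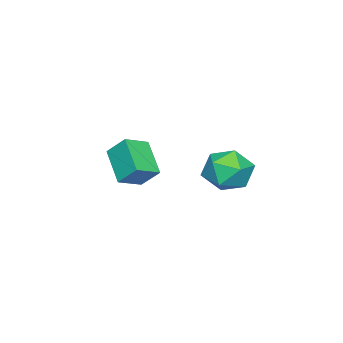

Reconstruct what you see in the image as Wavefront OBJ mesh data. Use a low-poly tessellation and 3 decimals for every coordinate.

v 1.958 1.411 -1.636
v 2.672 1.372 -2.477
v 2.328 -0.292 -1.243
v 3.042 -0.331 -2.084
v 3.27 0.282 -1.194
v 3.041 1.334 -1.437
v 1.959 -0.254 -2.283
v 1.73 0.798 -2.526
v 2.673 0.343 -2.877
v 3.483 0.674 -2.204
v 1.517 0.406 -1.516
v 2.327 0.737 -0.843
v 1.952 -3.49 -3.745
v 0.983 -4.547 -2.673
v 1.968 -2.643 -2.895
v 1 -3.7 -1.823
v 2.96 -3.96 -3.297
v 1.992 -5.017 -2.225
v 2.977 -3.113 -2.447
v 2.008 -4.17 -1.375
f 1 12 6
f 1 6 2
f 1 2 8
f 1 8 11
f 1 11 12
f 2 6 10
f 6 12 5
f 12 11 3
f 11 8 7
f 8 2 9
f 4 10 5
f 4 5 3
f 4 3 7
f 4 7 9
f 4 9 10
f 5 10 6
f 3 5 12
f 7 3 11
f 9 7 8
f 10 9 2
f 14 16 13
f 17 14 13
f 13 16 15
f 15 17 13
f 14 20 16
f 18 14 17
f 18 20 14
f 16 20 15
f 19 17 15
f 15 20 19
f 19 18 17
f 20 18 19



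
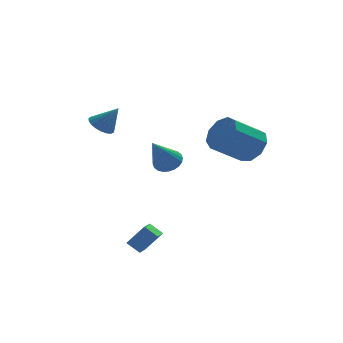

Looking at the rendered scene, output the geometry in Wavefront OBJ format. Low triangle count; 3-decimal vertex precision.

v -2.344 -3.437 -3.669
v -1.543 -3.515 -2.686
v -1.94 -2.631 -3.934
v -1.139 -2.709 -2.952
v -1.821 -3.851 -4.128
v -1.02 -3.929 -3.146
v -1.417 -3.045 -4.394
v -0.616 -3.123 -3.411
v -2.66 1.013 1.804
v -2.322 0.484 1.452
v -1.9 0.747 2.936
v -2.148 0.72 1.391
v -2.063 1.006 1.401
v -2.081 1.294 1.481
v -2.199 1.534 1.617
v -2.397 1.683 1.785
v -2.64 1.717 1.956
v -2.887 1.629 2.101
v -3.094 1.434 2.194
v -3.227 1.167 2.22
v -3.261 0.873 2.174
v -3.192 0.604 2.064
v -3.03 0.405 1.909
v -2.805 0.311 1.736
v -2.554 0.339 1.574
v 0.878 3 -1.826
v 1.481 2.529 -1.738
v -0.058 2.12 -0.114
v 1.565 2.764 -1.571
v 1.545 3.035 -1.443
v 1.423 3.301 -1.373
v 1.218 3.52 -1.372
v 0.962 3.661 -1.44
v 0.692 3.701 -1.567
v 0.451 3.634 -1.733
v 0.275 3.471 -1.913
v 0.19 3.236 -2.08
v 0.211 2.965 -2.209
v 0.332 2.699 -2.279
v 0.537 2.479 -2.28
v 0.794 2.339 -2.212
v 1.063 2.299 -2.085
v 1.305 2.366 -1.919
v 3.898 -1.397 0.927
v 4.412 -2.135 1.387
v 2.875 -2.501 2.513
v 2.362 -1.763 2.053
v 4.511 -1.536 1.717
v 2.975 -1.903 2.844
v 4.324 -0.873 1.678
v 2.788 -1.239 2.804
v 3.937 -0.454 1.287
v 2.401 -0.82 2.413
v 3.533 -0.477 0.727
v 1.996 -0.843 1.854
v 3.299 -0.93 0.261
v 1.763 -1.296 1.388
v 3.345 -1.602 0.106
v 1.809 -1.968 1.233
v 3.651 -2.178 0.335
v 2.114 -2.544 1.462
v 4.072 -2.388 0.841
v 2.536 -2.754 1.968
f 2 4 1
f 5 2 1
f 1 4 3
f 3 5 1
f 2 8 4
f 6 2 5
f 6 8 2
f 4 8 3
f 7 5 3
f 3 8 7
f 7 6 5
f 8 6 7
f 10 9 12
f 10 12 11
f 12 9 13
f 12 13 11
f 13 9 14
f 13 14 11
f 14 9 15
f 14 15 11
f 15 9 16
f 15 16 11
f 16 9 17
f 16 17 11
f 17 9 18
f 17 18 11
f 18 9 19
f 18 19 11
f 19 9 20
f 19 20 11
f 20 9 21
f 20 21 11
f 21 9 22
f 21 22 11
f 22 9 23
f 22 23 11
f 23 9 24
f 23 24 11
f 24 9 25
f 24 25 11
f 25 9 10
f 25 10 11
f 27 26 29
f 27 29 28
f 29 26 30
f 29 30 28
f 30 26 31
f 30 31 28
f 31 26 32
f 31 32 28
f 32 26 33
f 32 33 28
f 33 26 34
f 33 34 28
f 34 26 35
f 34 35 28
f 35 26 36
f 35 36 28
f 36 26 37
f 36 37 28
f 37 26 38
f 37 38 28
f 38 26 39
f 38 39 28
f 39 26 40
f 39 40 28
f 40 26 41
f 40 41 28
f 41 26 42
f 41 42 28
f 42 26 43
f 42 43 28
f 43 26 27
f 43 27 28
f 45 44 48
f 45 48 46
f 46 48 49
f 46 49 47
f 48 44 50
f 48 50 49
f 49 50 51
f 49 51 47
f 50 44 52
f 50 52 51
f 51 52 53
f 51 53 47
f 52 44 54
f 52 54 53
f 53 54 55
f 53 55 47
f 54 44 56
f 54 56 55
f 55 56 57
f 55 57 47
f 56 44 58
f 56 58 57
f 57 58 59
f 57 59 47
f 58 44 60
f 58 60 59
f 59 60 61
f 59 61 47
f 60 44 62
f 60 62 61
f 61 62 63
f 61 63 47
f 62 44 45
f 62 45 63
f 63 45 46
f 63 46 47



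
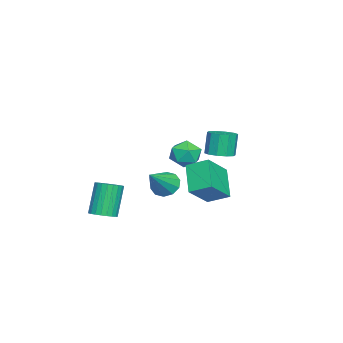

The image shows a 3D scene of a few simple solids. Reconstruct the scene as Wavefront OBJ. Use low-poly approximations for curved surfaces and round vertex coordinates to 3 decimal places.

v -4.727 -2.132 -3.099
v -4.187 -1.578 -3.538
v -3.153 -2.608 -1.761
v -4.438 -1.292 -3.141
v -4.799 -1.327 -2.728
v -5.133 -1.669 -2.457
v -5.312 -2.189 -2.431
v -5.268 -2.687 -2.66
v -5.017 -2.973 -3.057
v -4.655 -2.938 -3.47
v -4.321 -2.596 -3.741
v -4.142 -2.076 -3.767
v -0.226 0.908 1.667
v 0.553 0.421 1.845
v -0.733 -0.221 0.795
v 0.046 -0.708 0.973
v -0.581 -0.564 1.652
v -0.268 0.134 2.191
v 0.088 0.066 0.449
v 0.401 0.764 0.988
v 0.747 -0.1 1.093
v 0.333 -0.489 1.836
v -0.513 0.689 0.804
v -0.927 0.3 1.547
v 1.387 2.214 2.124
v 1.989 1.769 2.304
v 1.635 1.82 3.616
v 1.033 2.266 3.436
v 2.131 2.223 2.325
v 1.776 2.274 3.637
v 1.988 2.674 2.268
v 1.634 2.725 3.58
v 1.616 2.949 2.157
v 1.262 3 3.469
v 1.157 2.943 2.033
v 0.802 2.995 3.345
v 0.785 2.66 1.944
v 0.431 2.711 3.256
v 0.644 2.206 1.923
v 0.289 2.257 3.235
v 0.786 1.755 1.98
v 0.432 1.806 3.292
v 1.158 1.48 2.091
v 0.804 1.531 3.403
v 1.618 1.485 2.215
v 1.263 1.537 3.527
v 2.605 -3.48 -2.207
v 3.034 -2.884 -2.055
v 2.223 -2.763 -0.241
v 1.795 -3.36 -0.393
v 2.797 -2.756 -2.169
v 1.986 -2.636 -0.356
v 2.53 -2.739 -2.289
v 1.72 -2.618 -0.476
v 2.276 -2.834 -2.397
v 1.465 -2.714 -0.584
v 2.071 -3.028 -2.476
v 1.26 -2.907 -0.662
v 1.948 -3.291 -2.513
v 1.137 -3.17 -0.7
v 1.925 -3.582 -2.504
v 1.114 -3.462 -0.691
v 2.005 -3.858 -2.45
v 1.194 -3.738 -0.637
v 2.177 -4.077 -2.359
v 1.366 -3.956 -0.545
v 2.414 -4.204 -2.244
v 1.603 -4.084 -0.431
v 2.68 -4.222 -2.124
v 1.87 -4.101 -0.311
v 2.935 -4.126 -2.016
v 2.124 -4.006 -0.203
v 3.14 -3.933 -1.938
v 2.329 -3.812 -0.124
v 3.263 -3.67 -1.9
v 2.452 -3.549 -0.087
v 3.286 -3.378 -1.909
v 2.475 -3.258 -0.096
v 3.206 -3.102 -1.963
v 2.395 -2.982 -0.15
v 0.345 1.36 -1.763
v -1.01 0.876 -0.507
v 0.421 2.55 -1.222
v -0.934 2.066 0.034
v 1.714 0.714 -0.534
v 0.359 0.23 0.722
v 1.79 1.904 0.007
v 0.435 1.42 1.263
f 2 1 4
f 2 4 3
f 4 1 5
f 4 5 3
f 5 1 6
f 5 6 3
f 6 1 7
f 6 7 3
f 7 1 8
f 7 8 3
f 8 1 9
f 8 9 3
f 9 1 10
f 9 10 3
f 10 1 11
f 10 11 3
f 11 1 12
f 11 12 3
f 12 1 2
f 12 2 3
f 13 24 18
f 13 18 14
f 13 14 20
f 13 20 23
f 13 23 24
f 14 18 22
f 18 24 17
f 24 23 15
f 23 20 19
f 20 14 21
f 16 22 17
f 16 17 15
f 16 15 19
f 16 19 21
f 16 21 22
f 17 22 18
f 15 17 24
f 19 15 23
f 21 19 20
f 22 21 14
f 26 25 29
f 26 29 27
f 27 29 30
f 27 30 28
f 29 25 31
f 29 31 30
f 30 31 32
f 30 32 28
f 31 25 33
f 31 33 32
f 32 33 34
f 32 34 28
f 33 25 35
f 33 35 34
f 34 35 36
f 34 36 28
f 35 25 37
f 35 37 36
f 36 37 38
f 36 38 28
f 37 25 39
f 37 39 38
f 38 39 40
f 38 40 28
f 39 25 41
f 39 41 40
f 40 41 42
f 40 42 28
f 41 25 43
f 41 43 42
f 42 43 44
f 42 44 28
f 43 25 45
f 43 45 44
f 44 45 46
f 44 46 28
f 45 25 26
f 45 26 46
f 46 26 27
f 46 27 28
f 48 47 51
f 48 51 49
f 49 51 52
f 49 52 50
f 51 47 53
f 51 53 52
f 52 53 54
f 52 54 50
f 53 47 55
f 53 55 54
f 54 55 56
f 54 56 50
f 55 47 57
f 55 57 56
f 56 57 58
f 56 58 50
f 57 47 59
f 57 59 58
f 58 59 60
f 58 60 50
f 59 47 61
f 59 61 60
f 60 61 62
f 60 62 50
f 61 47 63
f 61 63 62
f 62 63 64
f 62 64 50
f 63 47 65
f 63 65 64
f 64 65 66
f 64 66 50
f 65 47 67
f 65 67 66
f 66 67 68
f 66 68 50
f 67 47 69
f 67 69 68
f 68 69 70
f 68 70 50
f 69 47 71
f 69 71 70
f 70 71 72
f 70 72 50
f 71 47 73
f 71 73 72
f 72 73 74
f 72 74 50
f 73 47 75
f 73 75 74
f 74 75 76
f 74 76 50
f 75 47 77
f 75 77 76
f 76 77 78
f 76 78 50
f 77 47 79
f 77 79 78
f 78 79 80
f 78 80 50
f 79 47 48
f 79 48 80
f 80 48 49
f 80 49 50
f 82 84 81
f 85 82 81
f 81 84 83
f 83 85 81
f 82 88 84
f 86 82 85
f 86 88 82
f 84 88 83
f 87 85 83
f 83 88 87
f 87 86 85
f 88 86 87

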